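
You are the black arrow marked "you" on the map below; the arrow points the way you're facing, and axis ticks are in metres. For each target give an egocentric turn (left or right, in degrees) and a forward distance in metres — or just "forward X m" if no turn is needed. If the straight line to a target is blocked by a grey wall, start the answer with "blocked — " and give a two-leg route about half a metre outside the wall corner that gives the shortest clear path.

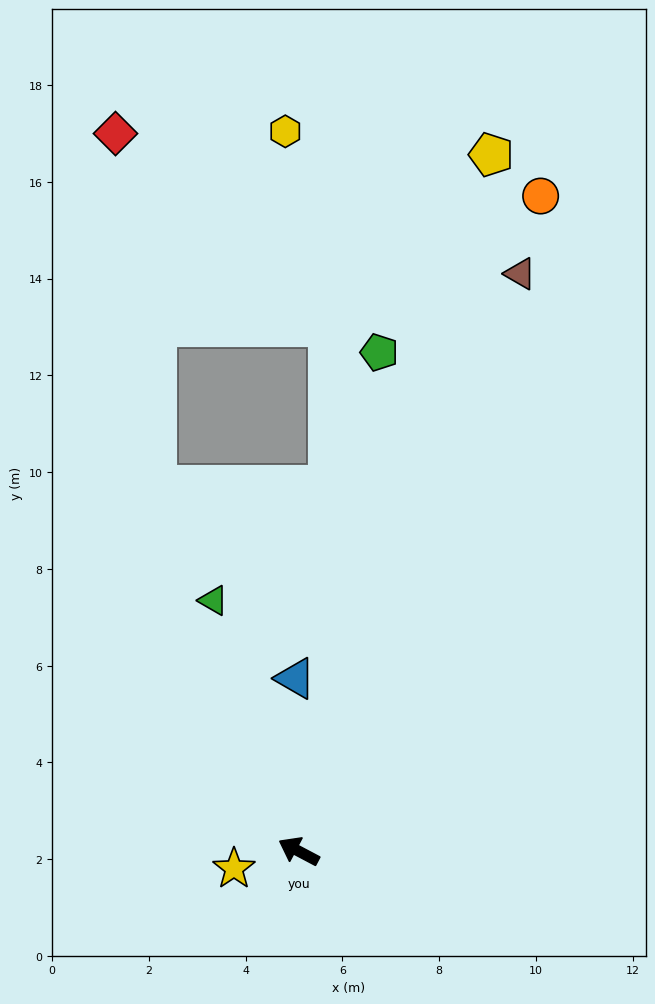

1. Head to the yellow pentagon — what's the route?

turn right 78°, forward 14.9 m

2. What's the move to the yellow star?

turn left 43°, forward 1.4 m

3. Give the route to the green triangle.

turn right 43°, forward 5.5 m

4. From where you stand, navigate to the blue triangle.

turn right 61°, forward 3.6 m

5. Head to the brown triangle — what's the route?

turn right 83°, forward 12.8 m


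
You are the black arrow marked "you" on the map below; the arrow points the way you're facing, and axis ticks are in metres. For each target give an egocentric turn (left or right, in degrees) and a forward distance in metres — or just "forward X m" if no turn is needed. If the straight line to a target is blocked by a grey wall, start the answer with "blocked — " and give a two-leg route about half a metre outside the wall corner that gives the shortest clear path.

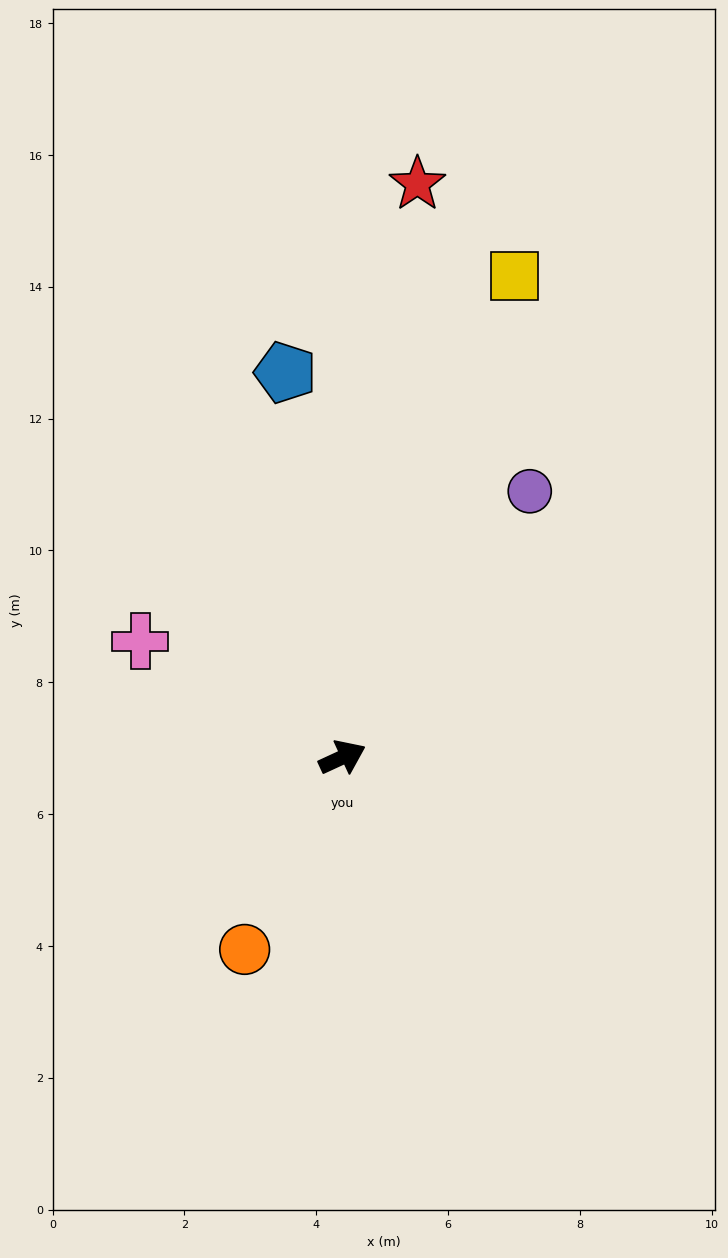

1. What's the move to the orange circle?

turn right 142°, forward 3.3 m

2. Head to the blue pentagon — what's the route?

turn left 74°, forward 5.9 m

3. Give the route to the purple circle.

turn left 30°, forward 4.9 m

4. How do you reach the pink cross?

turn left 125°, forward 3.5 m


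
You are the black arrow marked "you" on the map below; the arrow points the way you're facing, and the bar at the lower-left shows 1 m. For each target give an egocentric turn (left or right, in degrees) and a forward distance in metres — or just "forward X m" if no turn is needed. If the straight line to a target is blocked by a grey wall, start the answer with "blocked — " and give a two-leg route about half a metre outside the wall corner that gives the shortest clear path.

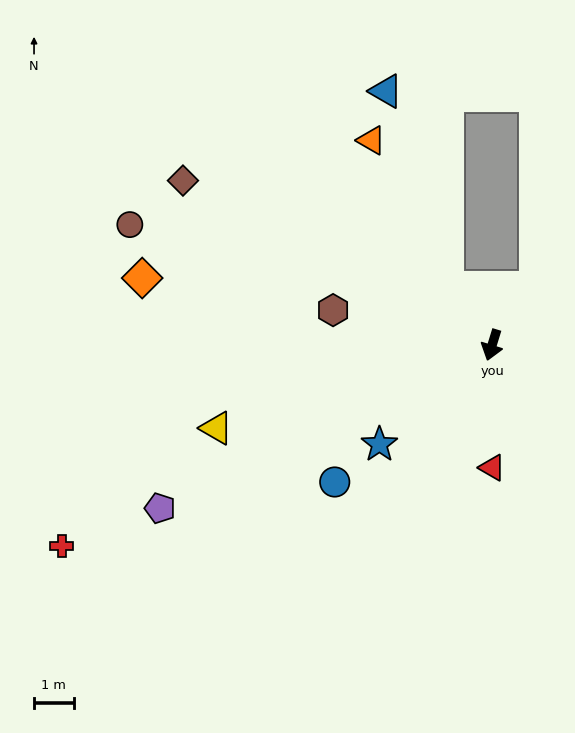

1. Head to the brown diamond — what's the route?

turn right 101°, forward 8.8 m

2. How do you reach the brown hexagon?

turn right 85°, forward 4.1 m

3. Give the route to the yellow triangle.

turn right 56°, forward 7.3 m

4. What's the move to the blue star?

turn right 32°, forward 3.8 m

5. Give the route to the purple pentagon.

turn right 47°, forward 9.3 m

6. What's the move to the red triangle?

turn left 17°, forward 3.1 m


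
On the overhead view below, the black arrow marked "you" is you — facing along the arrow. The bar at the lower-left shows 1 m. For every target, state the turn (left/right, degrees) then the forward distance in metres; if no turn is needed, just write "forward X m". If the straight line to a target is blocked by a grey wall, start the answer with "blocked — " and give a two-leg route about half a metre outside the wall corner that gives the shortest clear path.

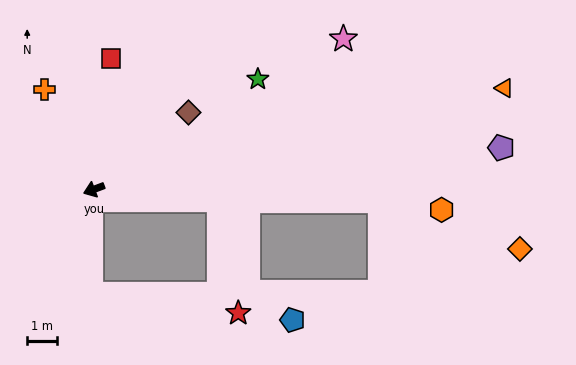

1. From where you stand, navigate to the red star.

blocked — turn left 155°, forward 4.2 m, then turn right 76°, forward 3.8 m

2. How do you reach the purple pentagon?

turn left 165°, forward 13.6 m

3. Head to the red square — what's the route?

turn right 118°, forward 4.4 m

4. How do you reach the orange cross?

turn right 84°, forward 3.7 m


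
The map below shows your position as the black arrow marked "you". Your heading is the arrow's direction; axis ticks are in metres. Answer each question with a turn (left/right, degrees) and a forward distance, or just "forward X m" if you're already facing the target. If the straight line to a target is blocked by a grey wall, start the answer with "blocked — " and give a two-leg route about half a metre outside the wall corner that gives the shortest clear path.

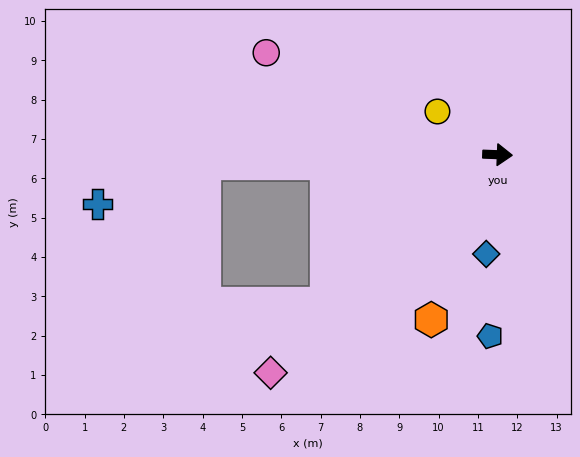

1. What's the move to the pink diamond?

turn right 134°, forward 8.0 m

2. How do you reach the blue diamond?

turn right 94°, forward 2.5 m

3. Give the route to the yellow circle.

turn left 147°, forward 1.9 m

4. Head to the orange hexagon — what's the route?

turn right 110°, forward 4.5 m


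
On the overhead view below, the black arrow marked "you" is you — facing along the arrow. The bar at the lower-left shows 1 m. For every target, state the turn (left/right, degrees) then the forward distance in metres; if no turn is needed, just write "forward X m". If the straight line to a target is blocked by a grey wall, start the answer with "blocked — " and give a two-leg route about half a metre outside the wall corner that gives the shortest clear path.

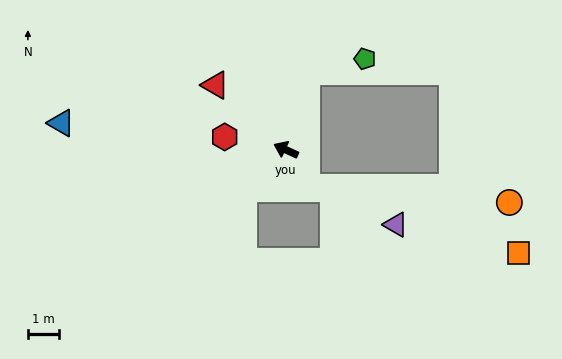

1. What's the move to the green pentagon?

blocked — turn right 81°, forward 2.6 m, then turn right 62°, forward 1.9 m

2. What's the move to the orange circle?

blocked — turn left 144°, forward 1.4 m, then turn left 56°, forward 6.6 m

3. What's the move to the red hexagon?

turn left 13°, forward 2.0 m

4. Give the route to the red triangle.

turn right 18°, forward 3.1 m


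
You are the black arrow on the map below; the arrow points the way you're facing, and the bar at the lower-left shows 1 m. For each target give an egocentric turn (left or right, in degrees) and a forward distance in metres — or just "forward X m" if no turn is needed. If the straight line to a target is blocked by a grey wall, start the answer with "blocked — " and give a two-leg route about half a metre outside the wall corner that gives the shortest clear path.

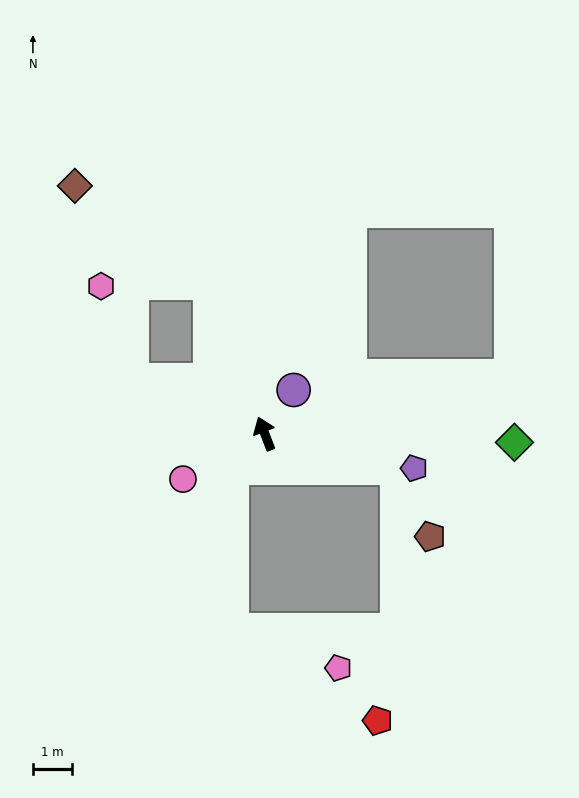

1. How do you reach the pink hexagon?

blocked — turn left 47°, forward 3.6 m, then turn right 50°, forward 2.5 m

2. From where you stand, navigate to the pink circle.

turn left 98°, forward 2.4 m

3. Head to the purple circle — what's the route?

turn right 55°, forward 1.3 m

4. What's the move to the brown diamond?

blocked — forward 4.1 m, then turn left 33°, forward 4.2 m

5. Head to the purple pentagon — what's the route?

turn right 124°, forward 3.9 m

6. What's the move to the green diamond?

turn right 113°, forward 6.3 m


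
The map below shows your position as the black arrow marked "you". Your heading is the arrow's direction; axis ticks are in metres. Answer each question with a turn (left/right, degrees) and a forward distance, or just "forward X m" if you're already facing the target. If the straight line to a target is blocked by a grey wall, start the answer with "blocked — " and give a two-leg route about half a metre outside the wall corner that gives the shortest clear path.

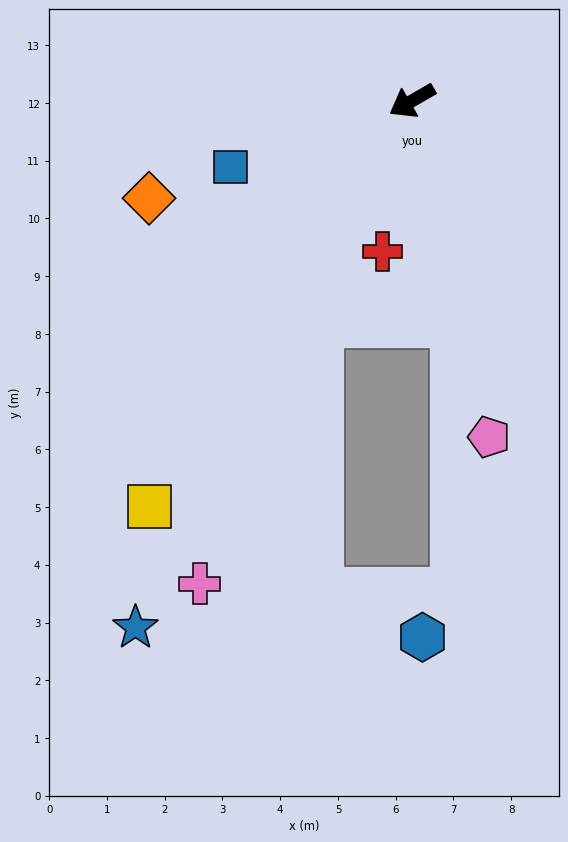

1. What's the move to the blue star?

turn left 32°, forward 10.3 m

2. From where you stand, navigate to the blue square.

turn right 10°, forward 3.3 m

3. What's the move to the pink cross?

turn left 36°, forward 9.1 m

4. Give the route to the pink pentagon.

turn left 73°, forward 6.0 m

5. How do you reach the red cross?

turn left 49°, forward 2.7 m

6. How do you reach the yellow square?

turn left 27°, forward 8.4 m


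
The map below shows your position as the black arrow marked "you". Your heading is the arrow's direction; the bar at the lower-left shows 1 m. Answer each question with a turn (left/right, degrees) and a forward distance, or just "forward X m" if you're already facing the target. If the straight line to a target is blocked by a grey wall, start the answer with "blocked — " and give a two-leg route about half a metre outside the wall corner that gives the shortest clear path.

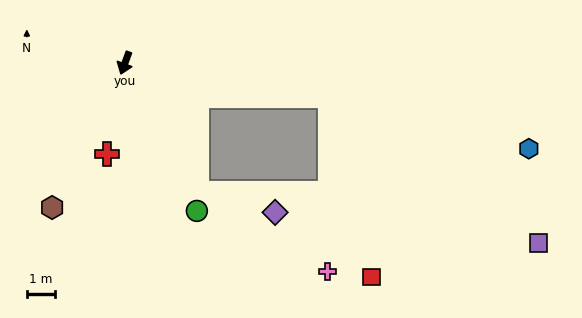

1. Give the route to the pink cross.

blocked — turn left 49°, forward 5.2 m, then turn left 30°, forward 5.4 m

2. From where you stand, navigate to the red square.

blocked — turn left 101°, forward 7.3 m, then turn right 68°, forward 6.5 m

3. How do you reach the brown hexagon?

turn right 7°, forward 5.7 m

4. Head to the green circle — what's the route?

turn left 46°, forward 5.8 m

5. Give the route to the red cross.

turn left 9°, forward 3.3 m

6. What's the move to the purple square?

blocked — turn left 101°, forward 7.3 m, then turn right 26°, forward 9.0 m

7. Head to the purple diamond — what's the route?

blocked — turn left 49°, forward 5.2 m, then turn left 47°, forward 2.8 m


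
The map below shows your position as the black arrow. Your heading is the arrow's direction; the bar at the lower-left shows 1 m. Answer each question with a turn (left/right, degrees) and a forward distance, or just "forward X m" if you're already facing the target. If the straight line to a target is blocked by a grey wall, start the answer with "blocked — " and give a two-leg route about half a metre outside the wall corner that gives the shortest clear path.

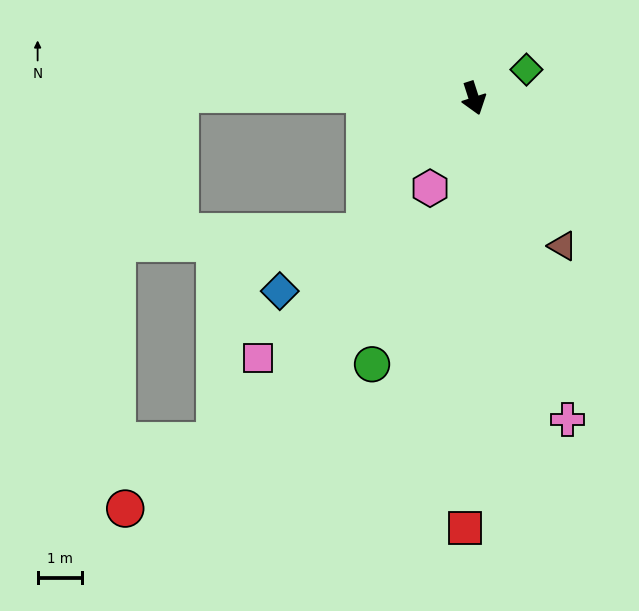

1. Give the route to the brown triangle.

turn left 13°, forward 3.9 m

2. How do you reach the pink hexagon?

turn right 44°, forward 2.2 m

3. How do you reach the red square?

turn right 19°, forward 9.6 m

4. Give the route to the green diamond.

turn left 101°, forward 1.3 m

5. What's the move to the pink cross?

forward 7.5 m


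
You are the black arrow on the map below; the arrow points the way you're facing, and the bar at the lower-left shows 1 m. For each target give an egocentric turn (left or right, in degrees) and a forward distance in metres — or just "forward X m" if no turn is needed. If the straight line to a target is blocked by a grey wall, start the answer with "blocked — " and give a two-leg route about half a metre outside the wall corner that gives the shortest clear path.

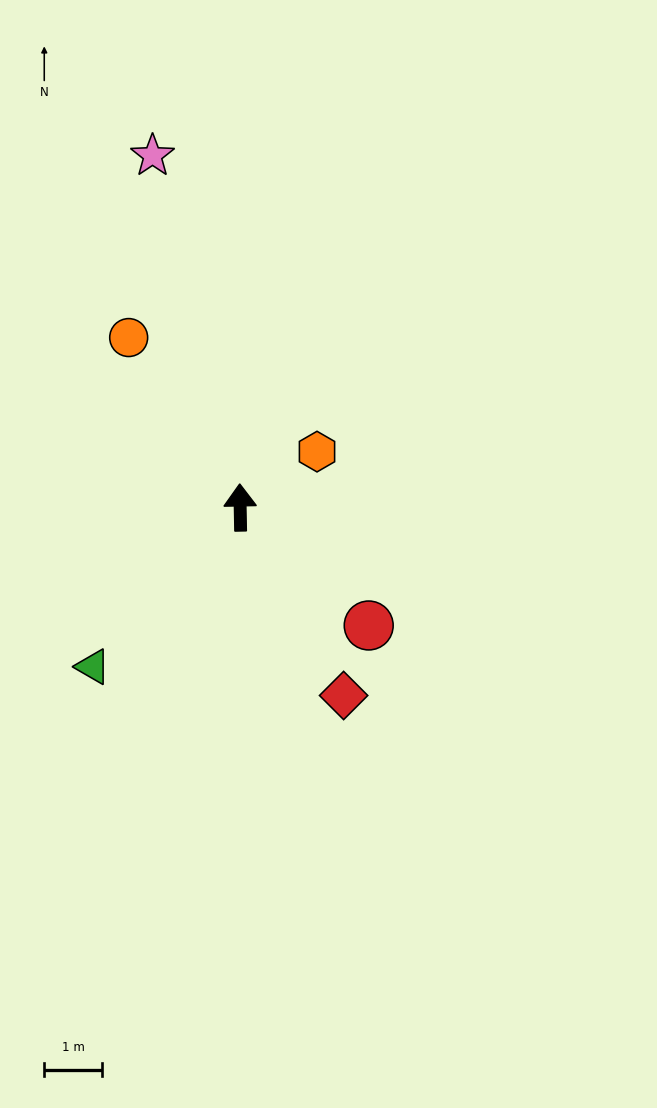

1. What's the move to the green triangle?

turn left 136°, forward 3.7 m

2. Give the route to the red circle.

turn right 134°, forward 3.0 m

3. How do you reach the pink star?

turn left 13°, forward 6.3 m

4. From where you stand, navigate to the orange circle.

turn left 32°, forward 3.5 m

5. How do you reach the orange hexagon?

turn right 55°, forward 1.6 m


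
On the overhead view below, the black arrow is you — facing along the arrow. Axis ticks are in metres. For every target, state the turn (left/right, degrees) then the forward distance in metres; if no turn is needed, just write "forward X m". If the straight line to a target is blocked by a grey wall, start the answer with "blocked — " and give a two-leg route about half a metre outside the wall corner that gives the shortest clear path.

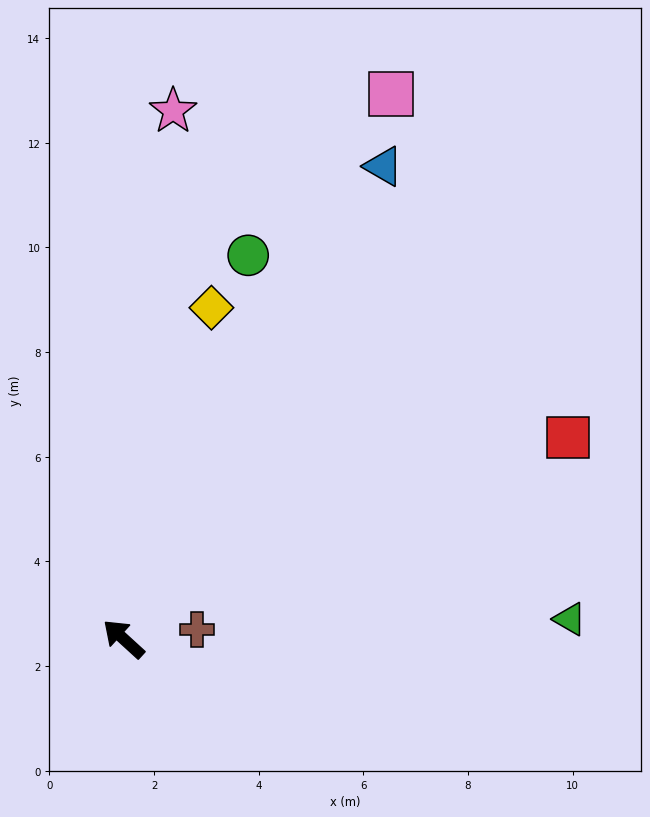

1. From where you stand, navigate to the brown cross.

turn right 130°, forward 1.4 m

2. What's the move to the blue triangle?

turn right 76°, forward 10.3 m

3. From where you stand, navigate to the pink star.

turn right 53°, forward 10.1 m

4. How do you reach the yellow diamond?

turn right 62°, forward 6.5 m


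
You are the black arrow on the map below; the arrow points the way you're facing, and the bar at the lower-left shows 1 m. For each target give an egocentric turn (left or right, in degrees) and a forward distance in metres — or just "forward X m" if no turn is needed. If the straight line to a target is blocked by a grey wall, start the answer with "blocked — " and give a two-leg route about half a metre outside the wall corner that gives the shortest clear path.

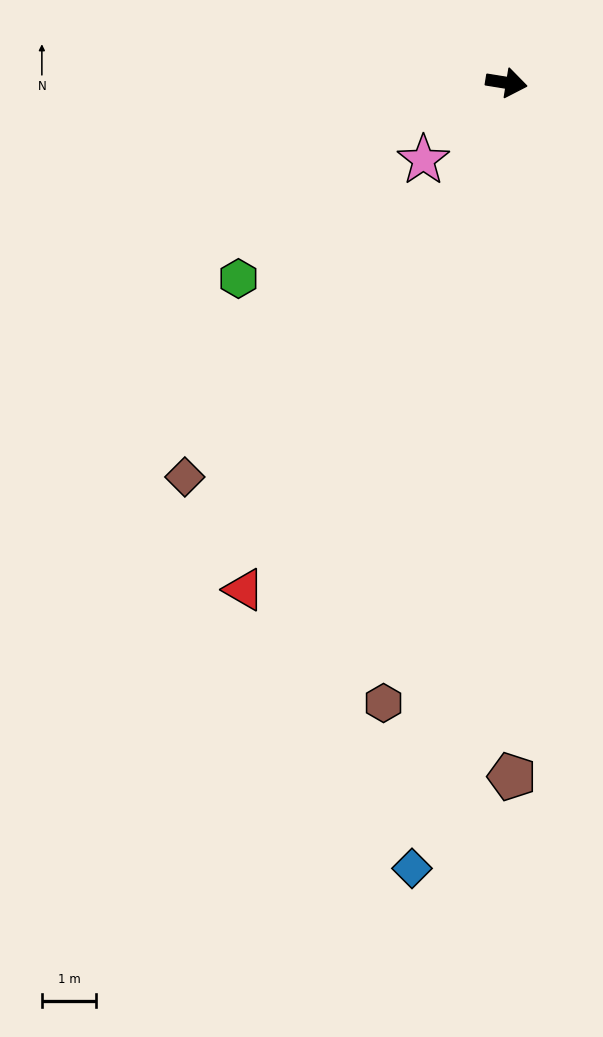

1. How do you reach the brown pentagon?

turn right 80°, forward 12.8 m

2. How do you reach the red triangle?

turn right 108°, forward 10.6 m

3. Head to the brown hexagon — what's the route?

turn right 92°, forward 11.7 m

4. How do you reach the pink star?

turn right 128°, forward 2.1 m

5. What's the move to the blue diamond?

turn right 88°, forward 14.6 m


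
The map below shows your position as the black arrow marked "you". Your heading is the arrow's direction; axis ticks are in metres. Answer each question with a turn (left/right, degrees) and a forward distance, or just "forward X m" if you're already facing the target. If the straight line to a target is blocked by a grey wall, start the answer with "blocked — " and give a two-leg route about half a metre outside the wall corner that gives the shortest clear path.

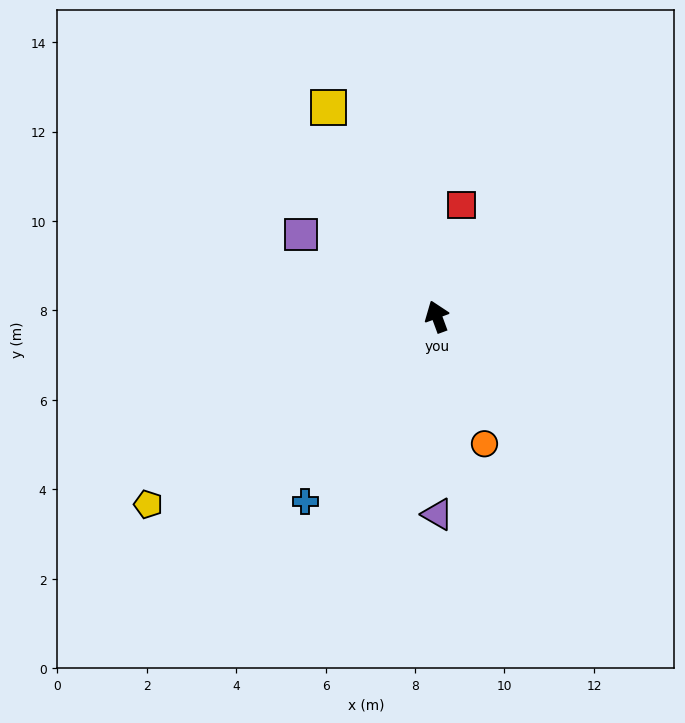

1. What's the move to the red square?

turn right 33°, forward 2.6 m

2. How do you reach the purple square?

turn left 39°, forward 3.6 m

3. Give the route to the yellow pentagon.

turn left 103°, forward 7.7 m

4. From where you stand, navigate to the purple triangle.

turn left 160°, forward 4.4 m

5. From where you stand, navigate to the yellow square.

turn left 7°, forward 5.3 m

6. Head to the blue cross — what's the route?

turn left 124°, forward 5.1 m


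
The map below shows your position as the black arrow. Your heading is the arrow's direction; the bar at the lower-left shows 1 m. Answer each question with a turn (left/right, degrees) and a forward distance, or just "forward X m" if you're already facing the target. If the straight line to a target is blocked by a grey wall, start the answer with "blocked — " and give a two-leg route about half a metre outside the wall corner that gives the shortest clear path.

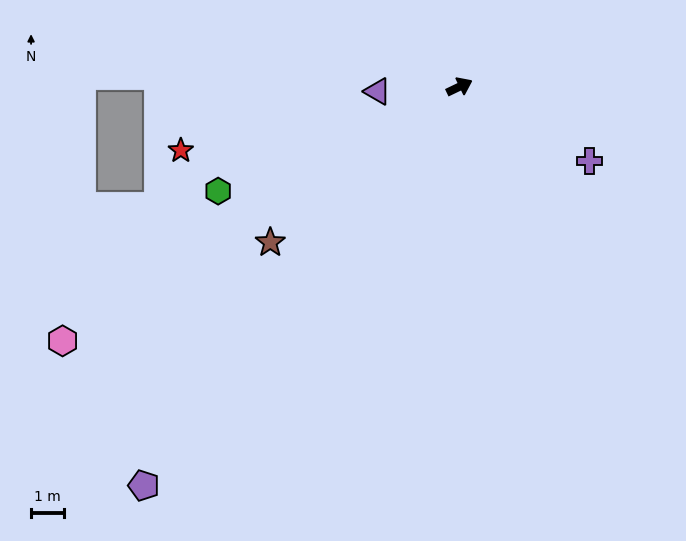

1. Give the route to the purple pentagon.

turn right 154°, forward 15.3 m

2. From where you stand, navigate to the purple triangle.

turn left 158°, forward 2.5 m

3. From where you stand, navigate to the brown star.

turn right 166°, forward 7.4 m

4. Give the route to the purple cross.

turn right 55°, forward 4.5 m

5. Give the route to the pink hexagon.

turn right 173°, forward 14.1 m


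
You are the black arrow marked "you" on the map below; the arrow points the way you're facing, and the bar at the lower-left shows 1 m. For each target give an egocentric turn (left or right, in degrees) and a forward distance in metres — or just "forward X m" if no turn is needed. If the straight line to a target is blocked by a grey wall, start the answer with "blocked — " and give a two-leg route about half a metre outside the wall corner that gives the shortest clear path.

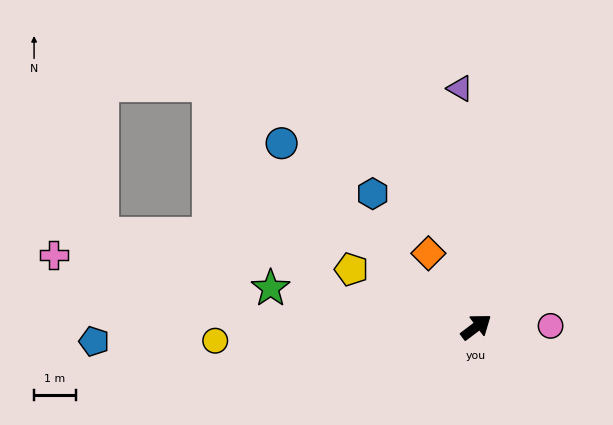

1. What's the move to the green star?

turn left 132°, forward 5.0 m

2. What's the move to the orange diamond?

turn left 86°, forward 2.1 m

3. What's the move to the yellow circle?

turn left 146°, forward 6.2 m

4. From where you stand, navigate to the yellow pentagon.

turn left 118°, forward 3.3 m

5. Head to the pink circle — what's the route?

turn right 36°, forward 1.8 m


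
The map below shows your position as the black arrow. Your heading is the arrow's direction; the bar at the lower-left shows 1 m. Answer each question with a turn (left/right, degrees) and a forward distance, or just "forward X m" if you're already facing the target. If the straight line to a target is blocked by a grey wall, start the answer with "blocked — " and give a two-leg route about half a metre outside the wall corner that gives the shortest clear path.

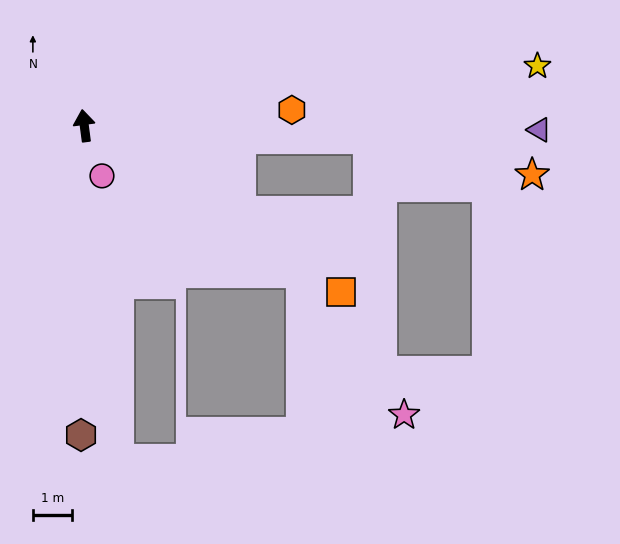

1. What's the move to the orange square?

turn right 130°, forward 7.9 m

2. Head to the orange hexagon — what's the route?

turn right 93°, forward 5.4 m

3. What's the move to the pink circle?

turn right 168°, forward 1.4 m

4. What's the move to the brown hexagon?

turn left 172°, forward 8.0 m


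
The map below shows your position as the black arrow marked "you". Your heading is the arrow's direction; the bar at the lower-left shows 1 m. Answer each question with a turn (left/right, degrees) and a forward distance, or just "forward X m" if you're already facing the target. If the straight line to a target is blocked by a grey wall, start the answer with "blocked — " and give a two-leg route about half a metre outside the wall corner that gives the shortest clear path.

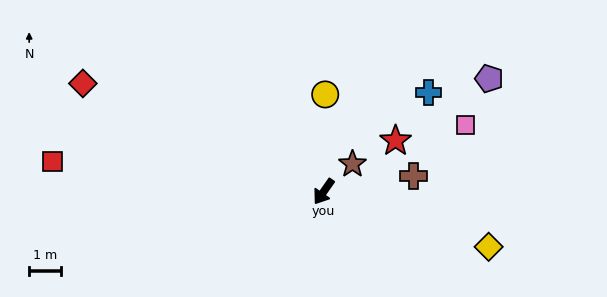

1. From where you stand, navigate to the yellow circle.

turn right 146°, forward 3.1 m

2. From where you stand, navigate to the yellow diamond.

turn left 106°, forward 5.5 m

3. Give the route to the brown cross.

turn left 135°, forward 2.9 m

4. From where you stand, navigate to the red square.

turn right 61°, forward 8.6 m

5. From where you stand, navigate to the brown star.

turn left 169°, forward 1.3 m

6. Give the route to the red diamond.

turn right 79°, forward 8.3 m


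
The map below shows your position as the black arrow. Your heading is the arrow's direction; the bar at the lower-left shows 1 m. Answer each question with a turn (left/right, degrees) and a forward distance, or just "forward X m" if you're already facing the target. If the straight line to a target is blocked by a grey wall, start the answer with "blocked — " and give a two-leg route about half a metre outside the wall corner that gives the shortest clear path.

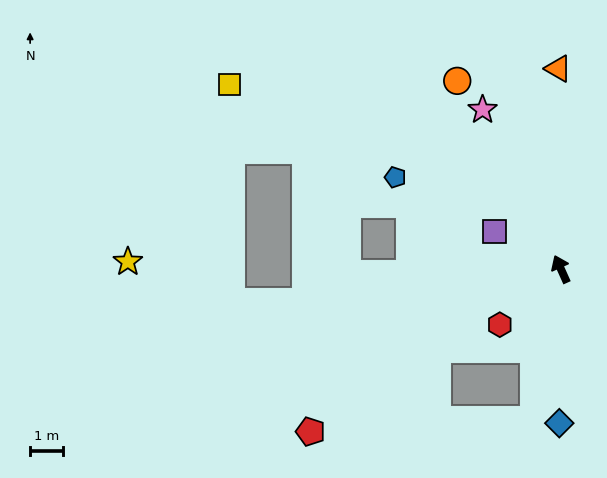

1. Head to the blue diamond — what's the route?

turn left 155°, forward 4.7 m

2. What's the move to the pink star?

turn left 2°, forward 5.4 m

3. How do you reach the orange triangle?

turn right 23°, forward 6.1 m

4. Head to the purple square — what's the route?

turn left 36°, forward 2.3 m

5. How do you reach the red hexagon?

turn left 108°, forward 2.5 m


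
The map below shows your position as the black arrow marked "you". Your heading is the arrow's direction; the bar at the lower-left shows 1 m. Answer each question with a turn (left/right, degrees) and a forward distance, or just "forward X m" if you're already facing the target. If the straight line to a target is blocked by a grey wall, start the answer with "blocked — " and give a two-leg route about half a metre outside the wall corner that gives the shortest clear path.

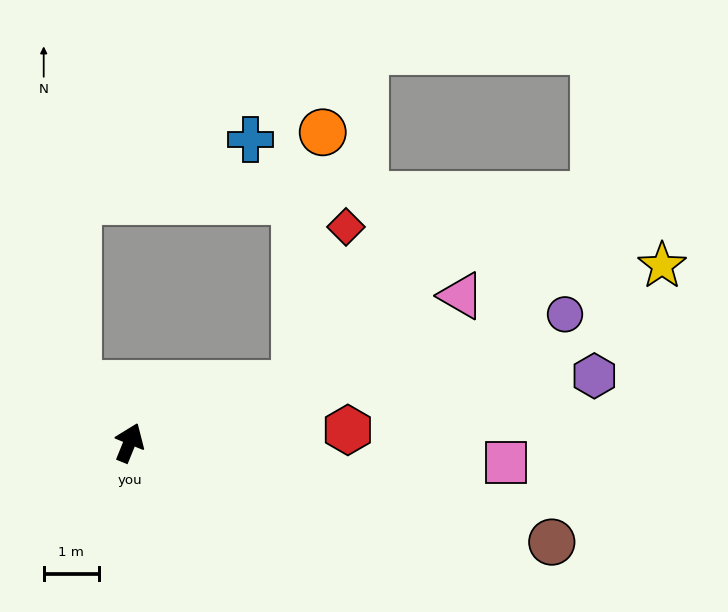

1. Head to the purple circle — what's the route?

turn right 51°, forward 8.3 m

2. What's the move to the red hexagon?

turn right 65°, forward 4.0 m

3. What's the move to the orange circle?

blocked — turn right 48°, forward 3.2 m, then turn left 64°, forward 4.6 m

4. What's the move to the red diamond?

blocked — turn right 48°, forward 3.2 m, then turn left 52°, forward 3.0 m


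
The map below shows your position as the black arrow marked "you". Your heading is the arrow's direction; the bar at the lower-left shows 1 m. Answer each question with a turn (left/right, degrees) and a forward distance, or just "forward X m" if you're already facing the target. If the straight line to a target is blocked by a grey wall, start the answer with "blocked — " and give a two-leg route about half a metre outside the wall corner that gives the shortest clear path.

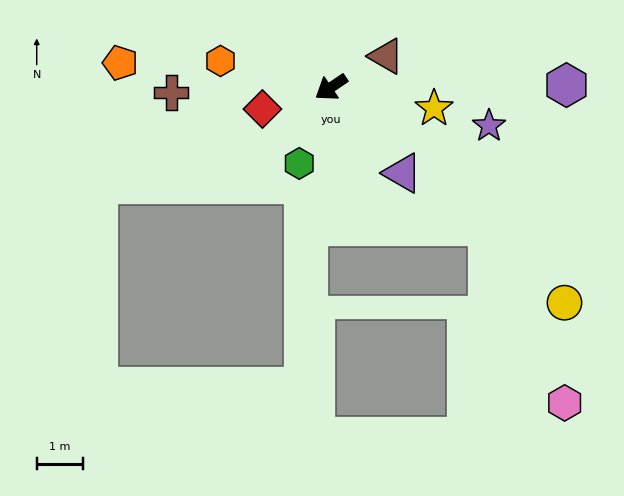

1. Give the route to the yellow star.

turn left 134°, forward 2.3 m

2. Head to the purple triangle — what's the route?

turn left 96°, forward 2.4 m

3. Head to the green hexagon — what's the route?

turn left 33°, forward 1.8 m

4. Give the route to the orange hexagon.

turn right 47°, forward 2.5 m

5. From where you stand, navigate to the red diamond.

turn right 16°, forward 1.6 m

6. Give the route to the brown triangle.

turn left 175°, forward 1.4 m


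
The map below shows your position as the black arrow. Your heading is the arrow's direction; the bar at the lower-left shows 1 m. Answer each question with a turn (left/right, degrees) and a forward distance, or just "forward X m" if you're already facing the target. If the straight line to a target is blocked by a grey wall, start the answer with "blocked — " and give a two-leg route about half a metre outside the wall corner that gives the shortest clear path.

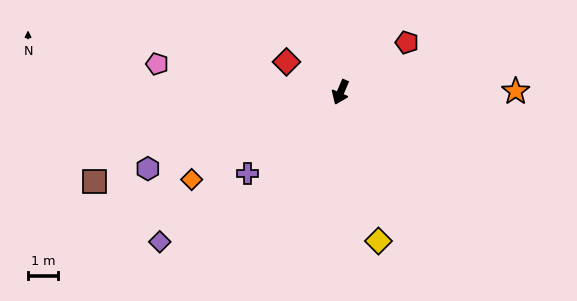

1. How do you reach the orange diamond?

turn right 36°, forward 5.8 m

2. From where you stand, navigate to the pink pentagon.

turn right 76°, forward 6.2 m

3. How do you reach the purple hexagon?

turn right 45°, forward 7.0 m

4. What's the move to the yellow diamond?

turn left 37°, forward 5.2 m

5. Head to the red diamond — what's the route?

turn right 96°, forward 2.1 m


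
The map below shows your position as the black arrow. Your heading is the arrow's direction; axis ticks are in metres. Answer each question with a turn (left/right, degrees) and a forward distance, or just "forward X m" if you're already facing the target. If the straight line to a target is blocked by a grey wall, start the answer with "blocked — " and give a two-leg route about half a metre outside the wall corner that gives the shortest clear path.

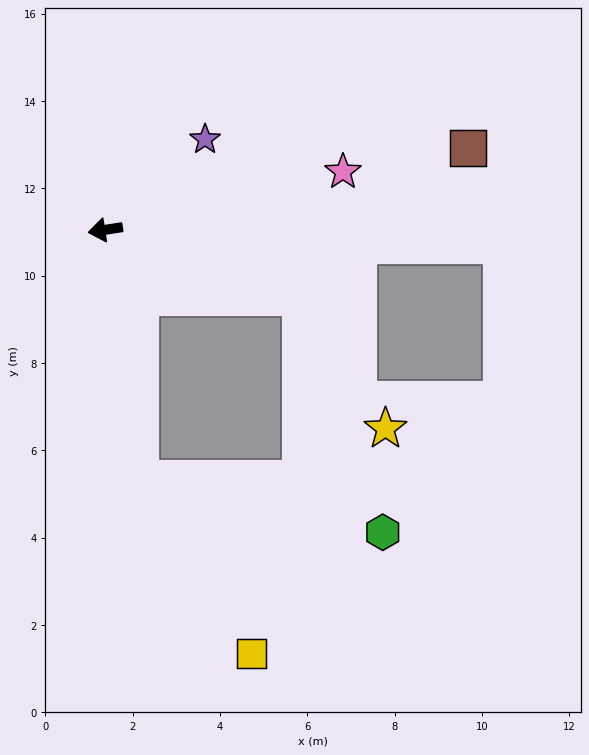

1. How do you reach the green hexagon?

blocked — turn left 152°, forward 4.7 m, then turn right 52°, forward 5.7 m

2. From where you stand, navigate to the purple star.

turn right 147°, forward 3.1 m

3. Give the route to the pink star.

turn right 175°, forward 5.6 m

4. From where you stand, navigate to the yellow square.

blocked — turn left 89°, forward 5.8 m, then turn left 25°, forward 4.7 m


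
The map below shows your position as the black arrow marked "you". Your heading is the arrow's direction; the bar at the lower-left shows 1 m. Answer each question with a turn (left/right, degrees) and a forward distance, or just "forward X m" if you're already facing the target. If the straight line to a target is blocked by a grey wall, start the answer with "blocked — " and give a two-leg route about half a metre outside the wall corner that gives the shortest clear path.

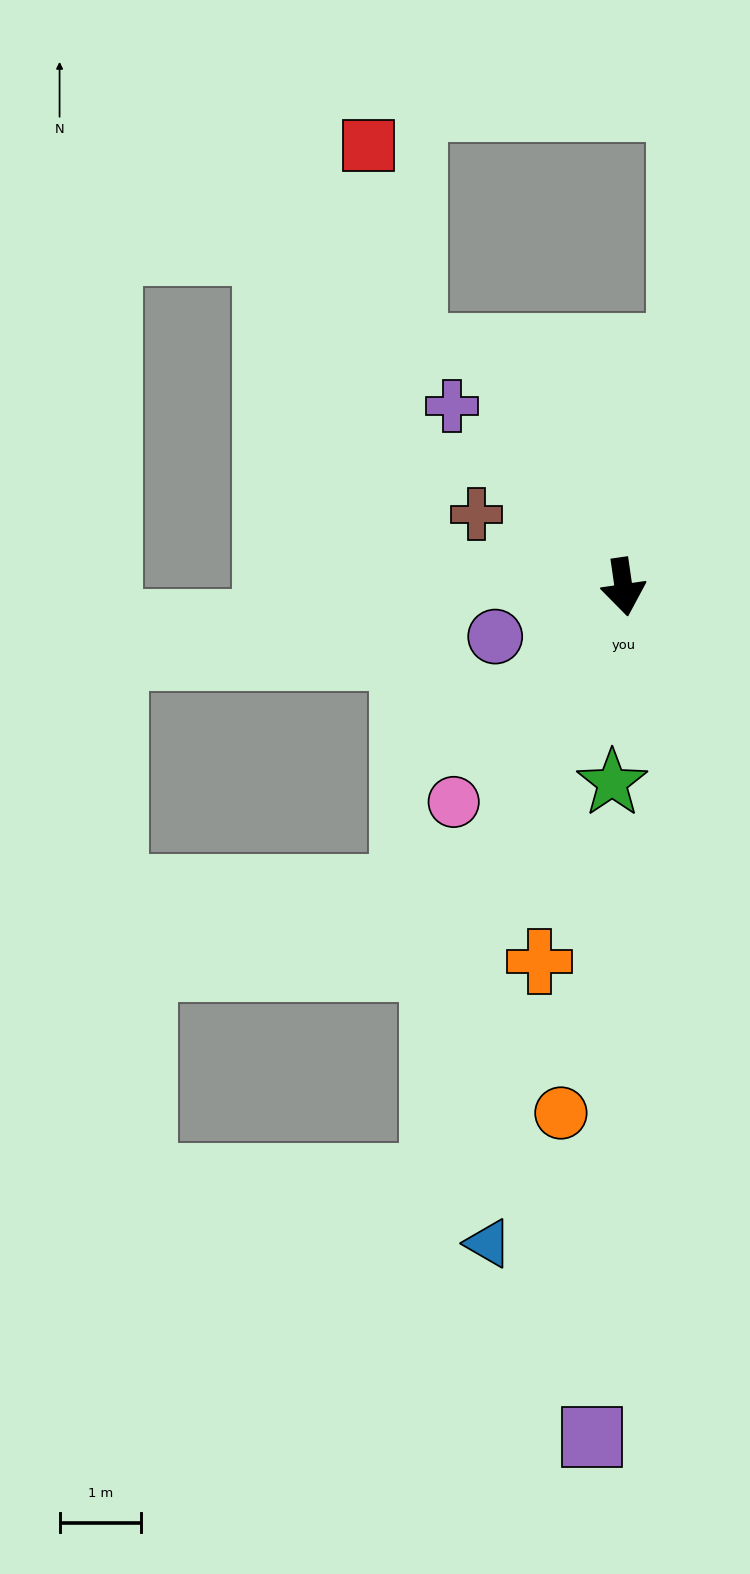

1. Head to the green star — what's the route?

turn right 12°, forward 2.4 m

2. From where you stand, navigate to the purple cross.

turn right 145°, forward 3.0 m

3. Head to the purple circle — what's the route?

turn right 77°, forward 1.7 m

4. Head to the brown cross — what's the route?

turn right 124°, forward 2.0 m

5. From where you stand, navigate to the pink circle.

turn right 47°, forward 3.3 m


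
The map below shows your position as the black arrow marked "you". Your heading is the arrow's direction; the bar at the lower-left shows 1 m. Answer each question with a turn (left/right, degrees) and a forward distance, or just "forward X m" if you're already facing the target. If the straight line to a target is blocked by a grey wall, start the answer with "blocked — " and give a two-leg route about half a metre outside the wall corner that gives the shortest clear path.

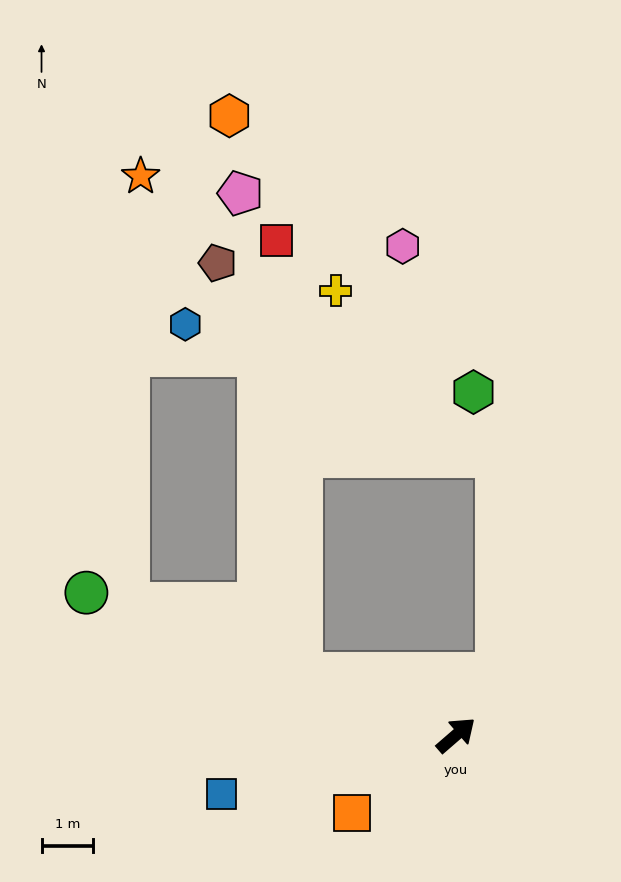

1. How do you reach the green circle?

turn left 118°, forward 7.7 m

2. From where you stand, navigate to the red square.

blocked — turn left 118°, forward 3.2 m, then turn right 66°, forward 8.4 m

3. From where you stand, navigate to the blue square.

turn left 153°, forward 4.7 m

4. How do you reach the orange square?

turn left 176°, forward 2.5 m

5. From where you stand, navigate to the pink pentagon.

blocked — turn left 118°, forward 3.2 m, then turn right 62°, forward 9.4 m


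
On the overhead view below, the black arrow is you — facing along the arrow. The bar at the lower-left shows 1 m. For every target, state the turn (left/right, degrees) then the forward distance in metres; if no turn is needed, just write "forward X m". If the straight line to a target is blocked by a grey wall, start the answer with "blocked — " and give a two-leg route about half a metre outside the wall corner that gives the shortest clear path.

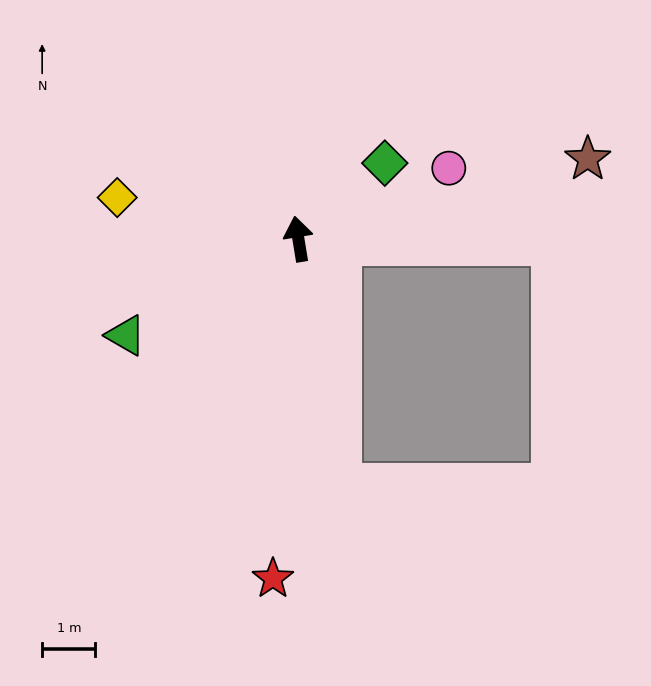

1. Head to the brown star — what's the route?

turn right 84°, forward 5.6 m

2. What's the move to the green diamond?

turn right 58°, forward 2.2 m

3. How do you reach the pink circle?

turn right 74°, forward 3.1 m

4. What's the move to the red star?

turn left 166°, forward 6.4 m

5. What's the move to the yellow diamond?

turn left 68°, forward 3.5 m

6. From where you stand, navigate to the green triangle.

turn left 110°, forward 3.7 m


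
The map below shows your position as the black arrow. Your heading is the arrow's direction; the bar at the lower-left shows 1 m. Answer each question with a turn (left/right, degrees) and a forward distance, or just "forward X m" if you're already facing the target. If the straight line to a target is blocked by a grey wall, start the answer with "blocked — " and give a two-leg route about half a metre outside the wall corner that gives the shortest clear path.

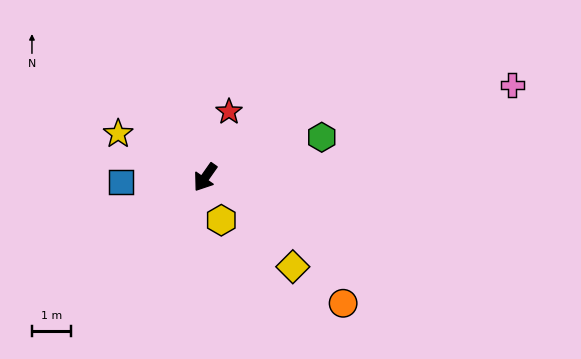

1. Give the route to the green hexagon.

turn left 144°, forward 3.2 m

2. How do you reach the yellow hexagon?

turn left 56°, forward 1.2 m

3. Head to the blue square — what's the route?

turn right 52°, forward 2.2 m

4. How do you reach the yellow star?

turn right 82°, forward 2.5 m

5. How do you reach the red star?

turn right 165°, forward 1.8 m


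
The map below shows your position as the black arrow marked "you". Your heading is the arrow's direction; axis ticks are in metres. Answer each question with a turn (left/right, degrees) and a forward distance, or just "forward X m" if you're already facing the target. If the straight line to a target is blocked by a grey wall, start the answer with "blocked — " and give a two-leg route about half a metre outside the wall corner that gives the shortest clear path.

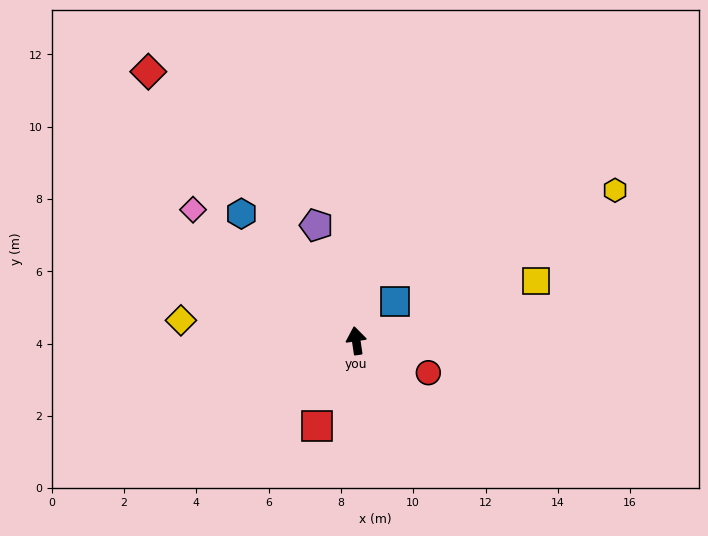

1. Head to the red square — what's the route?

turn left 147°, forward 2.6 m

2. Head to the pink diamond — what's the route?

turn left 43°, forward 5.8 m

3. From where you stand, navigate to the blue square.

turn right 53°, forward 1.5 m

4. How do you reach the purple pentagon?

turn left 11°, forward 3.4 m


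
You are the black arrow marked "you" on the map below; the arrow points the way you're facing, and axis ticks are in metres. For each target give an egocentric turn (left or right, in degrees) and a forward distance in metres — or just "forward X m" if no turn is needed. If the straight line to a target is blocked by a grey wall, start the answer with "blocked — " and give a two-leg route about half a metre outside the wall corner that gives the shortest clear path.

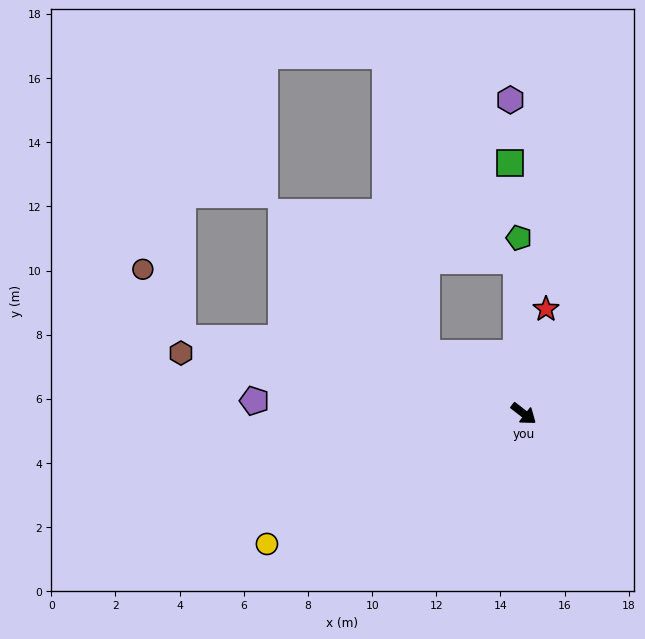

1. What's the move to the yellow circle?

turn right 115°, forward 9.0 m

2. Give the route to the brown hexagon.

turn right 152°, forward 10.8 m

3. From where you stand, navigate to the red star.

turn left 116°, forward 3.3 m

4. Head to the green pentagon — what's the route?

turn left 129°, forward 5.5 m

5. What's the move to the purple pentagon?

turn right 145°, forward 8.4 m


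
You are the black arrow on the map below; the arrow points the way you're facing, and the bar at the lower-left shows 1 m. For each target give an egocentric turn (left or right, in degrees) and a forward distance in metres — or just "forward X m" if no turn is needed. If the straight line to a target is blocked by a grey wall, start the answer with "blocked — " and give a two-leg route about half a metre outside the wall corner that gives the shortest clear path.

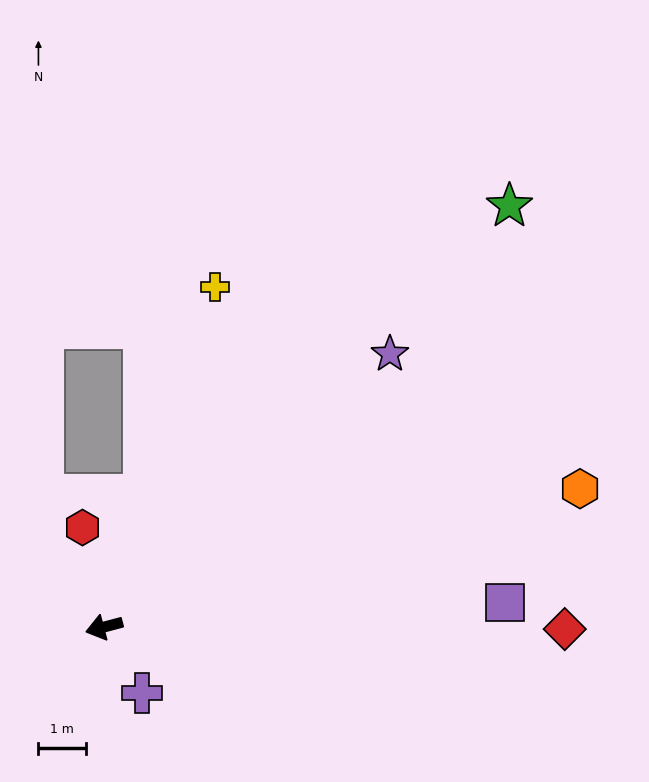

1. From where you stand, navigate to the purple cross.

turn left 105°, forward 1.6 m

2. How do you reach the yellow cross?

turn right 123°, forward 7.5 m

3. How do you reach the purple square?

turn left 169°, forward 8.4 m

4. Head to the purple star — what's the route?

turn right 151°, forward 8.3 m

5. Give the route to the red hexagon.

turn right 93°, forward 2.1 m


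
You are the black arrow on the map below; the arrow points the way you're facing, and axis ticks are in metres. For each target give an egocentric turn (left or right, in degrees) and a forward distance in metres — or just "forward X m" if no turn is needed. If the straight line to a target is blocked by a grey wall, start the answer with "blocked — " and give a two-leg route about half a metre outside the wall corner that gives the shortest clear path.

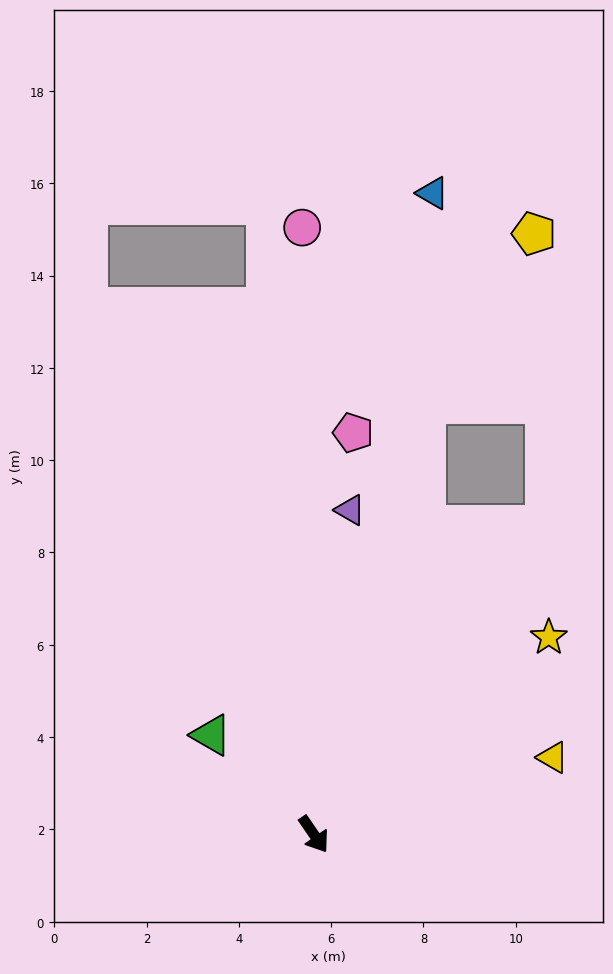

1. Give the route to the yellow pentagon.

blocked — turn left 131°, forward 9.6 m, then turn right 18°, forward 4.4 m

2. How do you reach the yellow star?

turn left 96°, forward 6.6 m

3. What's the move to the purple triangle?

turn left 139°, forward 7.1 m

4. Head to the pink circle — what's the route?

turn left 147°, forward 13.1 m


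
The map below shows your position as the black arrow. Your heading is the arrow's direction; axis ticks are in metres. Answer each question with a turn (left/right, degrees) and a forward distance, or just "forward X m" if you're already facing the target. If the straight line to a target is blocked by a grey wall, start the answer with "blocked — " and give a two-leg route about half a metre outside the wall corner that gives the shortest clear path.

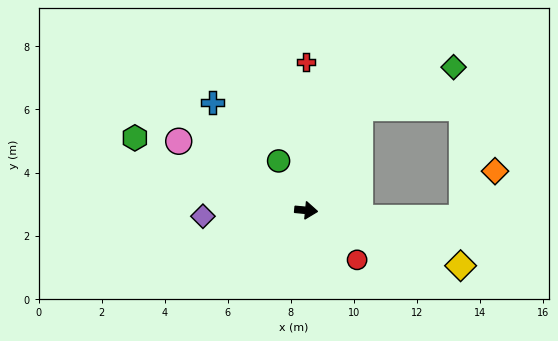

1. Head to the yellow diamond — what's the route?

turn right 14°, forward 5.2 m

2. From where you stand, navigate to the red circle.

turn right 39°, forward 2.3 m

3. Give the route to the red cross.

turn left 95°, forward 4.7 m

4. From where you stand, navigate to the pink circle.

turn left 157°, forward 4.6 m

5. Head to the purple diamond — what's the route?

turn right 171°, forward 3.3 m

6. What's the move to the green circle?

turn left 125°, forward 1.8 m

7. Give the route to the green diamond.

blocked — turn left 68°, forward 3.7 m, then turn right 39°, forward 3.2 m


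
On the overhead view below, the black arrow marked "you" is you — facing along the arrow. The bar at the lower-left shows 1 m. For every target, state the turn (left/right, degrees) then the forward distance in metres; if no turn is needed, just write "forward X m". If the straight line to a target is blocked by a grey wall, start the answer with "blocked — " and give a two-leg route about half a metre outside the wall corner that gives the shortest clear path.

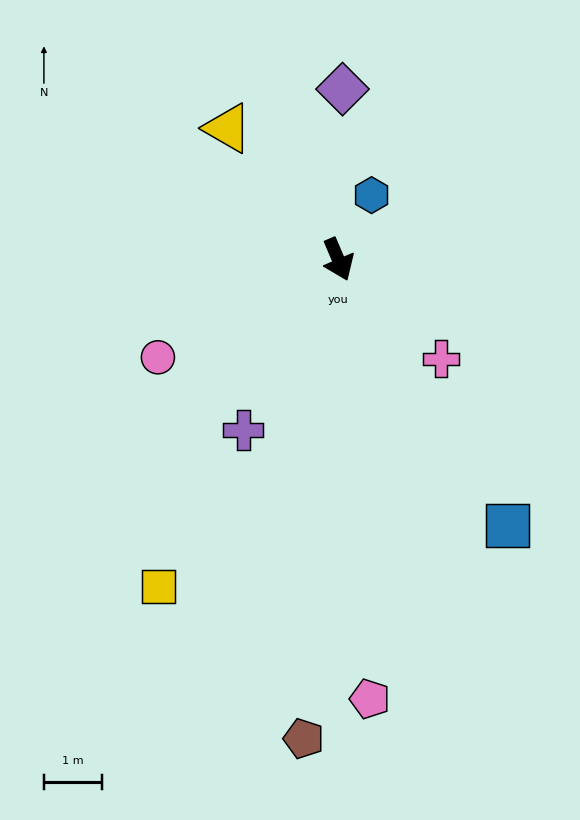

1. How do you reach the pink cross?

turn left 23°, forward 2.5 m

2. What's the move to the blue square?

turn left 9°, forward 5.4 m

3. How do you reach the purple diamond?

turn left 156°, forward 2.9 m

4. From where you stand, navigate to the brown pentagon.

turn right 27°, forward 8.2 m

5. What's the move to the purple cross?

turn right 52°, forward 3.4 m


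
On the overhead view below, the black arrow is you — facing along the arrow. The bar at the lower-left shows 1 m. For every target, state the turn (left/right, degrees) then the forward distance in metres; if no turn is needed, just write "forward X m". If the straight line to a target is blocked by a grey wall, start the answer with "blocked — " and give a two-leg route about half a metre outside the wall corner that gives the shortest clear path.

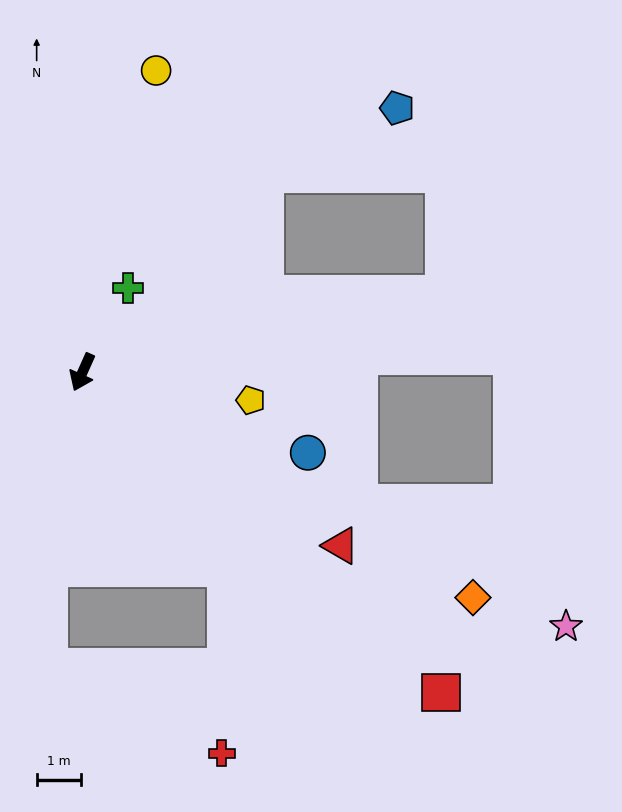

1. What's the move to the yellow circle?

turn right 170°, forward 6.9 m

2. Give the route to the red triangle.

turn left 80°, forward 6.9 m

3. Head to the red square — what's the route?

turn left 72°, forward 10.7 m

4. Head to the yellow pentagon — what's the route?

turn left 105°, forward 3.8 m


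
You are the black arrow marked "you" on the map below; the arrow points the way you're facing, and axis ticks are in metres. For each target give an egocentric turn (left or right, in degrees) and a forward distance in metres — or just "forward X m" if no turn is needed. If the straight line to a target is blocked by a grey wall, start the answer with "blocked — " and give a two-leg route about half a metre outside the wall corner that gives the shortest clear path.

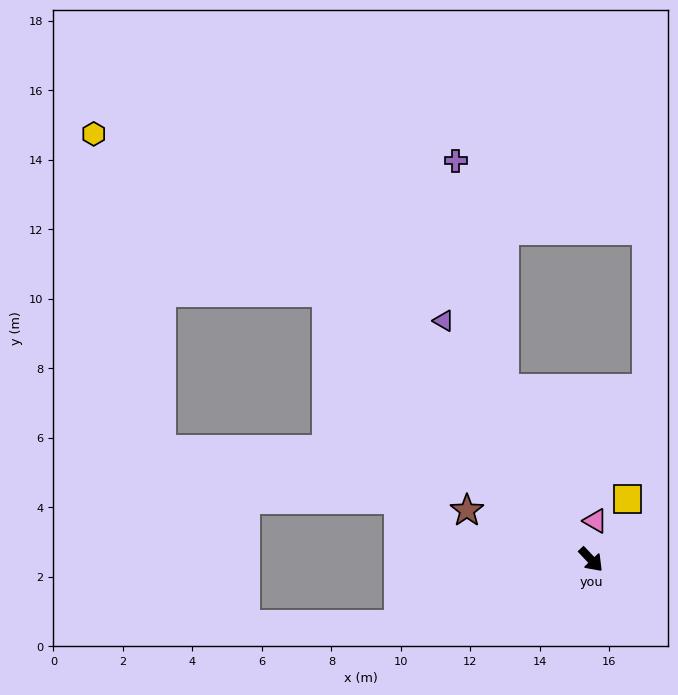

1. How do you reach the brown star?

turn right 155°, forward 3.8 m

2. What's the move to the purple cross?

blocked — turn left 163°, forward 5.5 m, then turn right 14°, forward 6.7 m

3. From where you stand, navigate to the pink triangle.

turn left 130°, forward 1.1 m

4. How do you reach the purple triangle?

turn left 168°, forward 8.1 m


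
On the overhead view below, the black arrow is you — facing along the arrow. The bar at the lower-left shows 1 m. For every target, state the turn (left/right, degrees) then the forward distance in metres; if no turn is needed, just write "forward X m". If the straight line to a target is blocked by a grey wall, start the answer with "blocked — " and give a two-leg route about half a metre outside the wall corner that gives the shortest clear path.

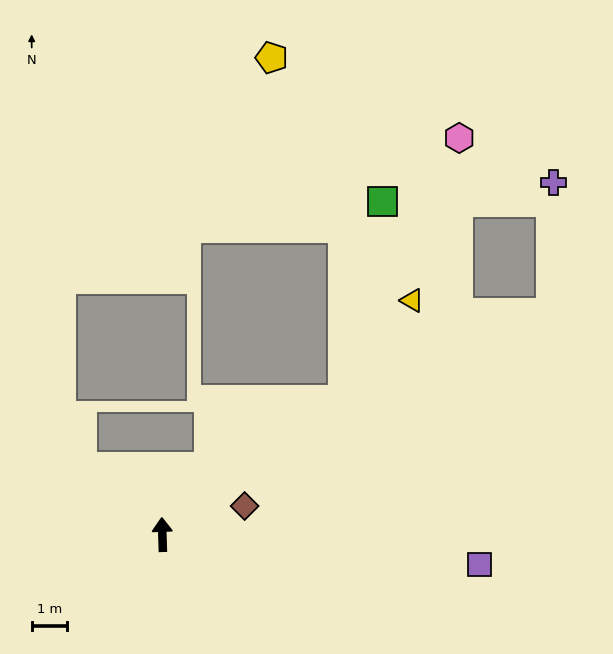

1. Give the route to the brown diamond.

turn right 73°, forward 2.5 m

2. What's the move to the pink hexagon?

blocked — turn right 55°, forward 6.3 m, then turn left 29°, forward 8.1 m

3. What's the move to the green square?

blocked — turn right 55°, forward 6.3 m, then turn left 42°, forward 5.7 m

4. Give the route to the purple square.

turn right 97°, forward 9.0 m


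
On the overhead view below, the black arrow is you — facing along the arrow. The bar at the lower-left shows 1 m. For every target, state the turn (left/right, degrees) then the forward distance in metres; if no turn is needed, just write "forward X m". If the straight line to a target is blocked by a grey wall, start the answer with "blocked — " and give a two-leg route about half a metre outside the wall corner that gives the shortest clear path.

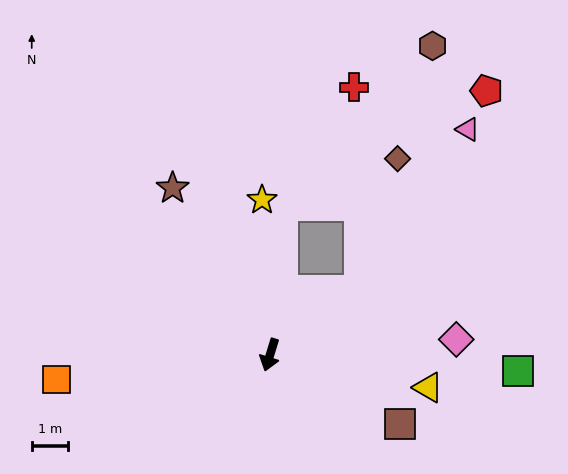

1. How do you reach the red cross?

blocked — turn right 168°, forward 4.2 m, then turn right 26°, forward 3.8 m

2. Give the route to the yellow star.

turn right 160°, forward 4.3 m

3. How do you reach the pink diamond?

turn left 112°, forward 5.2 m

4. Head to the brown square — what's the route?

turn left 79°, forward 4.1 m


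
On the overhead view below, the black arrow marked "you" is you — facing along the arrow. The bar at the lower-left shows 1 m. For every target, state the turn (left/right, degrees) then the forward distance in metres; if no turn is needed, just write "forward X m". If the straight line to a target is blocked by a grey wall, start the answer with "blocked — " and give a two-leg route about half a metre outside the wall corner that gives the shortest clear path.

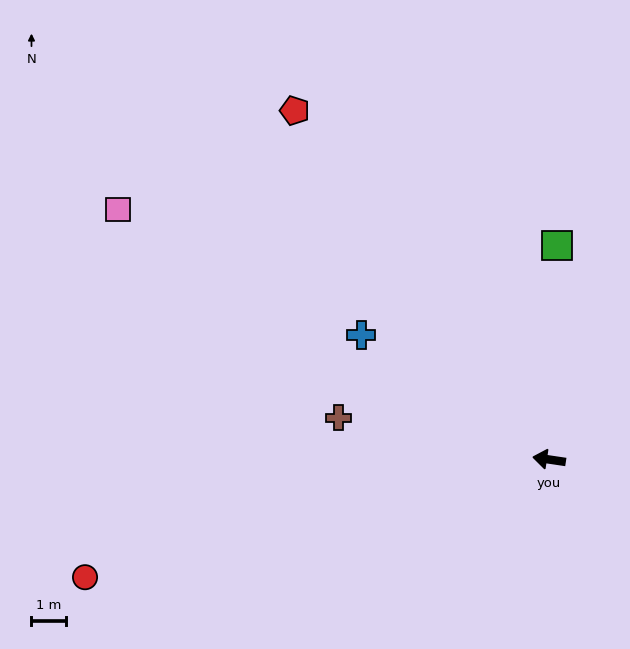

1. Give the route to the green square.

turn right 84°, forward 6.1 m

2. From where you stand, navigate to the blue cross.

turn right 25°, forward 6.5 m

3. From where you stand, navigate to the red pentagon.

turn right 45°, forward 12.4 m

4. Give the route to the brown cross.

turn right 3°, forward 6.2 m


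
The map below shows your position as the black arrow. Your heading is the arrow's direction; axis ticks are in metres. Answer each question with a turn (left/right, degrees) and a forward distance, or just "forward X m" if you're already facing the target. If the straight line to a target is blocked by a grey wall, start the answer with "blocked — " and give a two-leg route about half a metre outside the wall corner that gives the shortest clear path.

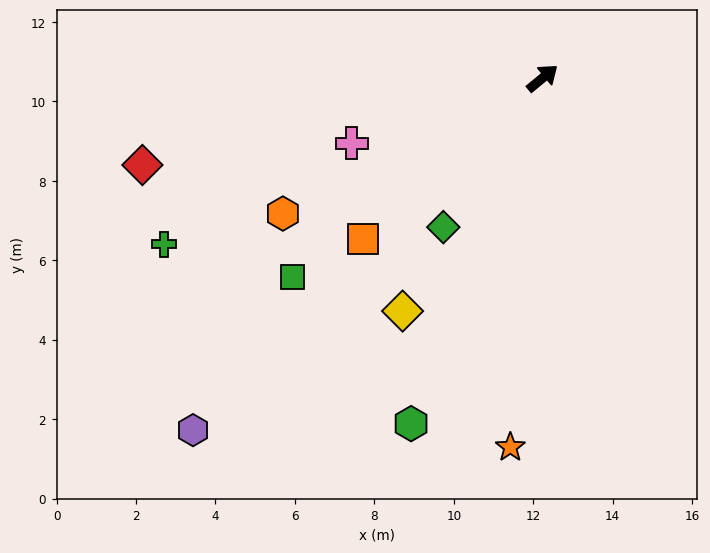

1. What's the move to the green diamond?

turn right 163°, forward 4.5 m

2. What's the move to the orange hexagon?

turn left 168°, forward 7.4 m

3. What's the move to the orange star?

turn right 135°, forward 9.3 m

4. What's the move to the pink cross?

turn left 159°, forward 5.1 m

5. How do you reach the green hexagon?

turn right 150°, forward 9.3 m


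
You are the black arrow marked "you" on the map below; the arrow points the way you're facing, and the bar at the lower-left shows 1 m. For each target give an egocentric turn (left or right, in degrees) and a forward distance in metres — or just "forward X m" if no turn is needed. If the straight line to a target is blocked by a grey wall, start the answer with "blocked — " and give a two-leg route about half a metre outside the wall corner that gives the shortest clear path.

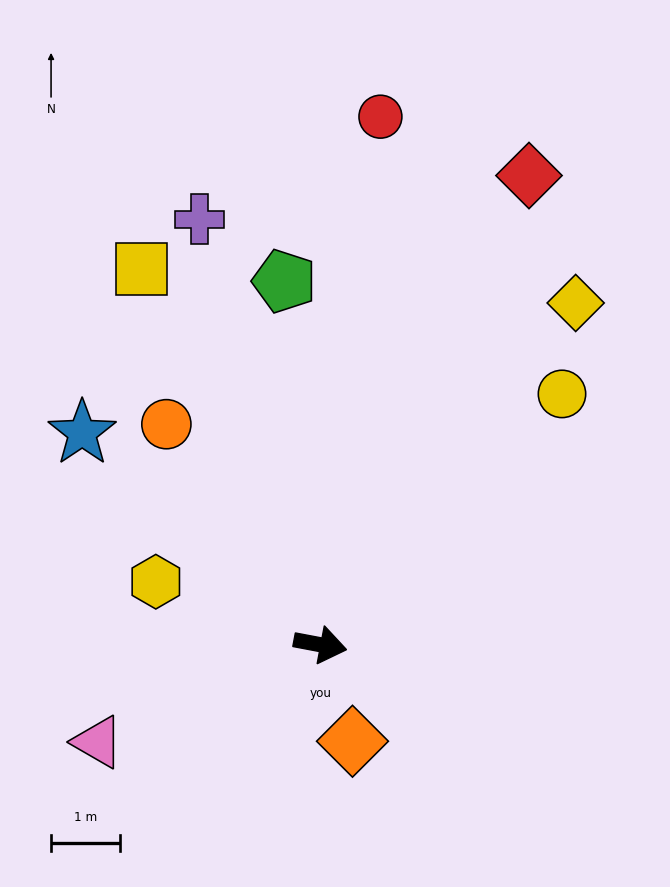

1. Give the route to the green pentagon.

turn left 106°, forward 5.3 m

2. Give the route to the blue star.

turn left 149°, forward 4.6 m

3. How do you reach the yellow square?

turn left 126°, forward 6.0 m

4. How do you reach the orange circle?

turn left 136°, forward 3.9 m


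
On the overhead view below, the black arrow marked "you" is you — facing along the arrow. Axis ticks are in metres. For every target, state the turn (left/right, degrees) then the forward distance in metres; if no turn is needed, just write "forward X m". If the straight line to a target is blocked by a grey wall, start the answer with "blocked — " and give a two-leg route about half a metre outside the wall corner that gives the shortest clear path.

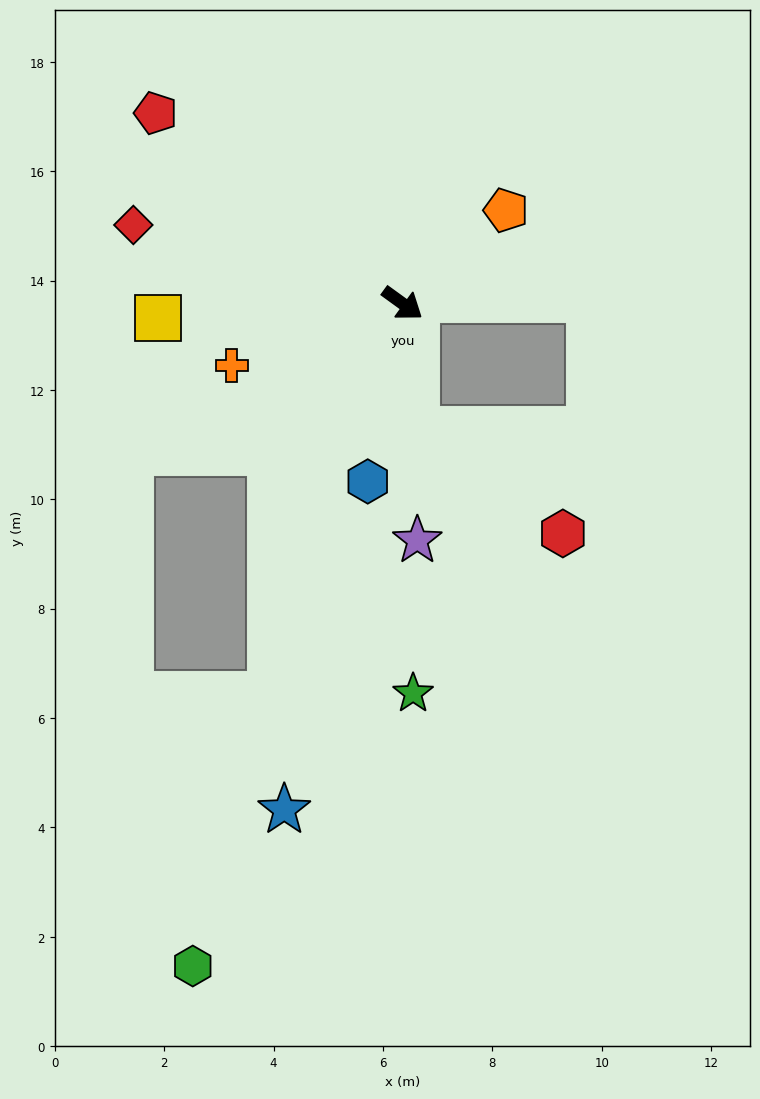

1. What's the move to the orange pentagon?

turn left 78°, forward 2.5 m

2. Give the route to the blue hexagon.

turn right 65°, forward 3.3 m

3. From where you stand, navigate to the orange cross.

turn right 124°, forward 3.3 m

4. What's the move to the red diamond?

turn right 160°, forward 5.1 m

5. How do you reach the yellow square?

turn right 141°, forward 4.5 m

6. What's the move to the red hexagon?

blocked — turn right 48°, forward 2.3 m, then turn left 49°, forward 3.3 m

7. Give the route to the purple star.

turn right 50°, forward 4.3 m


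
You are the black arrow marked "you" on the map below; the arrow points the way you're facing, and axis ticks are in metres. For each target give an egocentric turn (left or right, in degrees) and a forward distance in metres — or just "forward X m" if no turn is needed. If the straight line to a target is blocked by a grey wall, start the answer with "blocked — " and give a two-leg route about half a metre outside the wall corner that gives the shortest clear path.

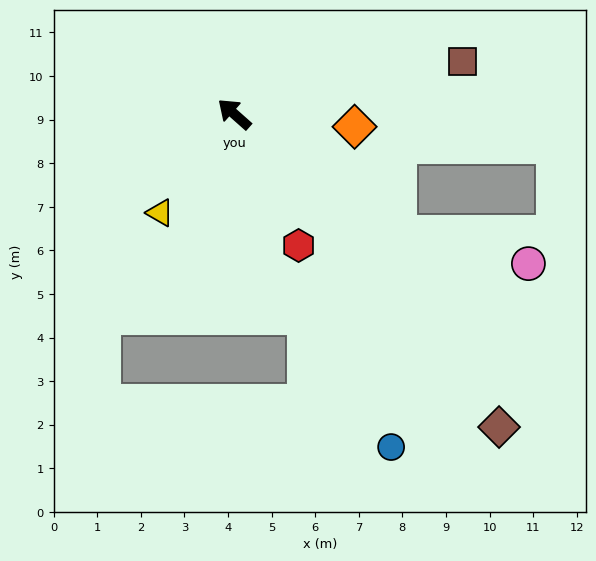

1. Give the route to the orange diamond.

turn right 145°, forward 2.8 m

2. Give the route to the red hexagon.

turn left 158°, forward 3.4 m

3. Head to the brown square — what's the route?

turn right 126°, forward 5.4 m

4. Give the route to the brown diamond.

turn left 172°, forward 9.4 m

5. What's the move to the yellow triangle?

turn left 95°, forward 2.8 m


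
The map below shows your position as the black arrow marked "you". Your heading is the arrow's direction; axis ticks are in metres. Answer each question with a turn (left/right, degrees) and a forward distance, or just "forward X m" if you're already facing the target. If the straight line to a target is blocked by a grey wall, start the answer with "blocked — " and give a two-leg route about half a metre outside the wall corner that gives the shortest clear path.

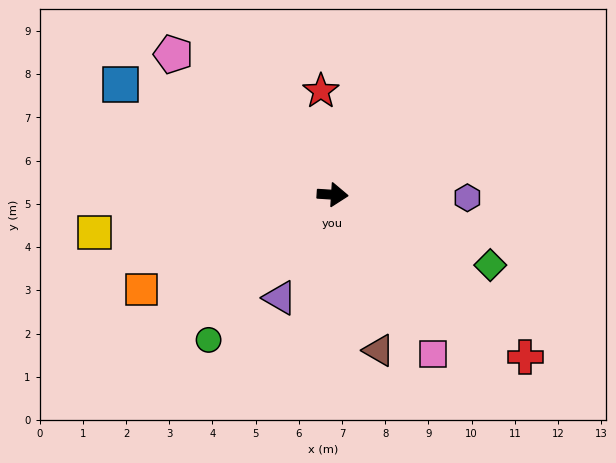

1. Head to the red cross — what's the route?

turn right 36°, forward 5.8 m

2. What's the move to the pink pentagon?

turn left 142°, forward 4.9 m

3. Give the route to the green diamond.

turn right 20°, forward 4.0 m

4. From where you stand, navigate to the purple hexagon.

turn left 2°, forward 3.1 m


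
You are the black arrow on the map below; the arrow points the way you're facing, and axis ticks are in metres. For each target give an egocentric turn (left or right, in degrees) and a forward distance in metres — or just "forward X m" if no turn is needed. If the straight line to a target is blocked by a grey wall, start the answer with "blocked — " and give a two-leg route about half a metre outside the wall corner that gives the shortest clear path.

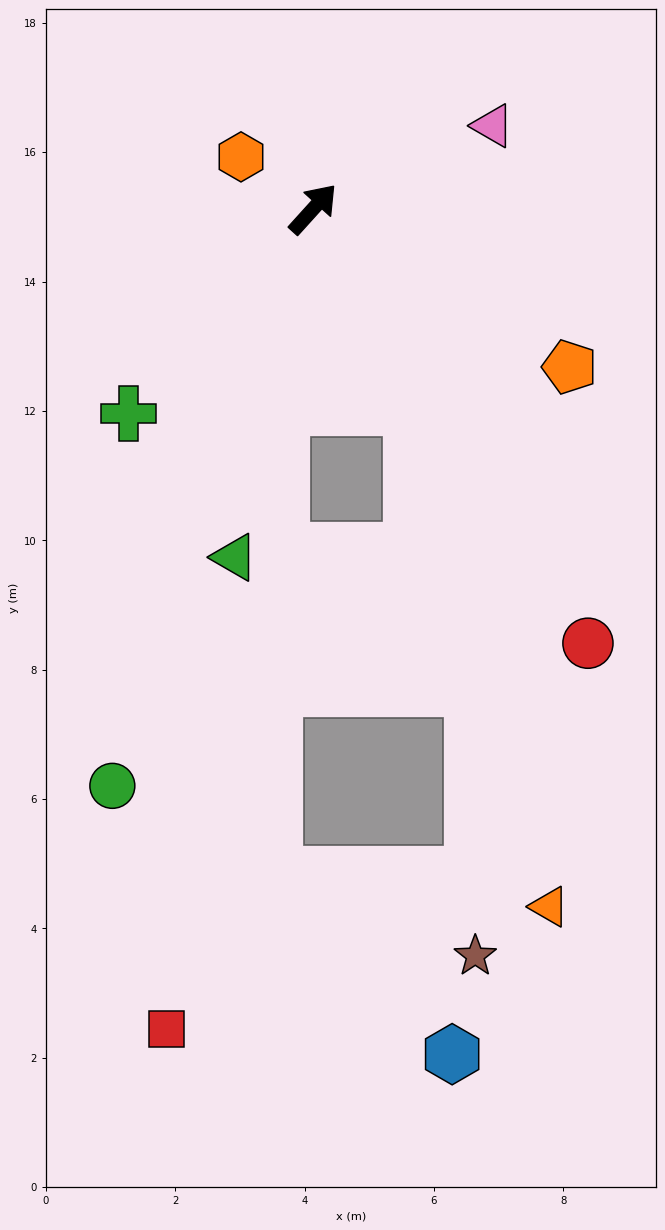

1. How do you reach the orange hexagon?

turn left 96°, forward 1.4 m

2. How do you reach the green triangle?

turn right 151°, forward 5.5 m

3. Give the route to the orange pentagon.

turn right 80°, forward 4.7 m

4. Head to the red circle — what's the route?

turn right 106°, forward 7.9 m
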